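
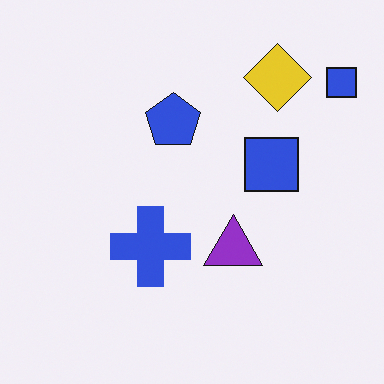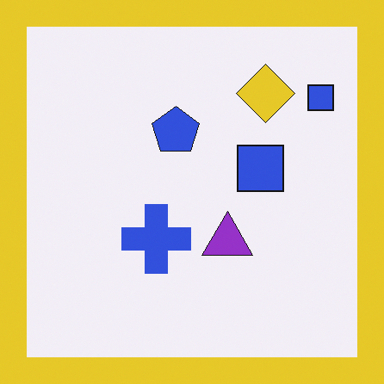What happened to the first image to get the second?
This is the original image framed with a yellow border.

A solid yellow frame runs around the edge of the second image, with the content slightly shrunk inside it.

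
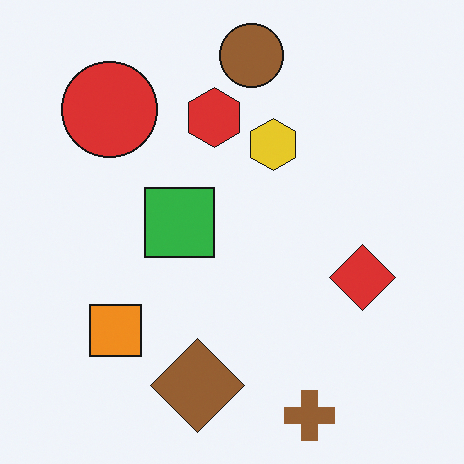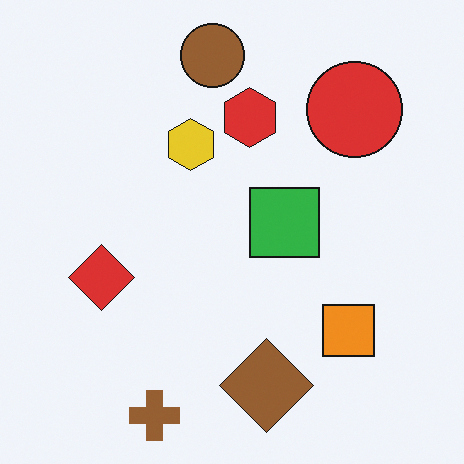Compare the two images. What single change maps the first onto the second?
Flipped horizontally (left ↔ right).

The red diamond is in the right of the first image and the left of the second — shapes on opposite sides of the vertical midline have swapped in a mirror flip.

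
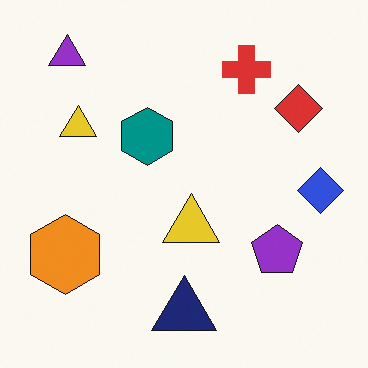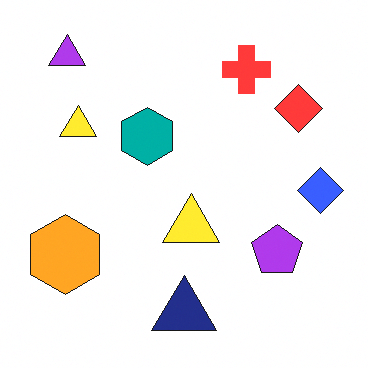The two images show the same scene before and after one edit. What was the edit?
It was slightly brightened.

Every pixel — background and shapes alike — is uniformly brightened.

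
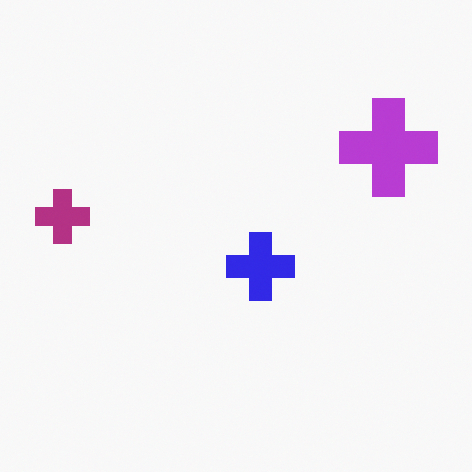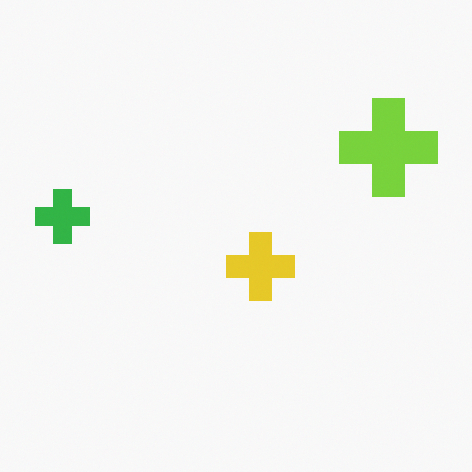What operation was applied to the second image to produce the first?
The transformation is: hue-shifted through roughly half the color wheel.

Every shape's color has rotated by the same amount around the hue wheel — a uniform hue shift.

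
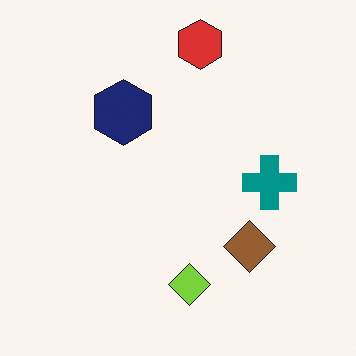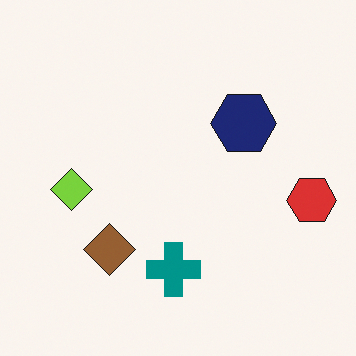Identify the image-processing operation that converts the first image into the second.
The second image is the first rotated 90° clockwise.

The red hexagon sits in the top of the first image and the right of the second — consistent with a whole-image 90° clockwise rotation.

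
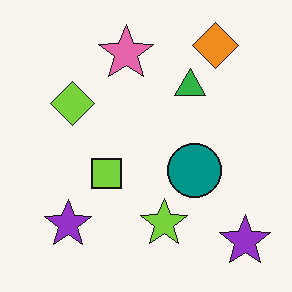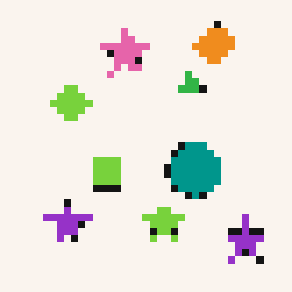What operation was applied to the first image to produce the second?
This is the original image moderately pixelated.

Shapes are reduced to large square blocks; fine edges and outlines are lost — a downscale-then-upscale (mosaic) effect.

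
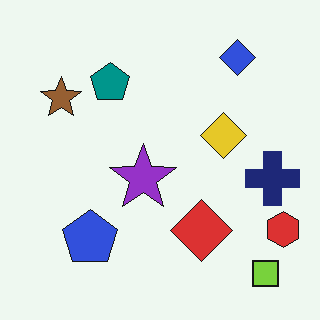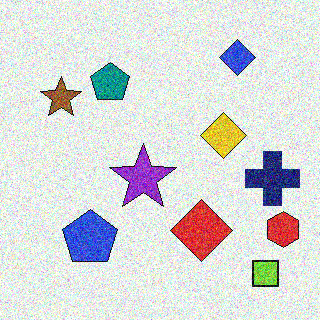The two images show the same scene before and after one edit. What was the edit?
This is the original image degraded with heavy additive noise.

Random speckle covers the whole image, including the flat background.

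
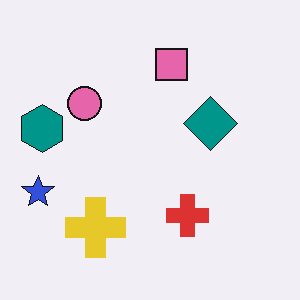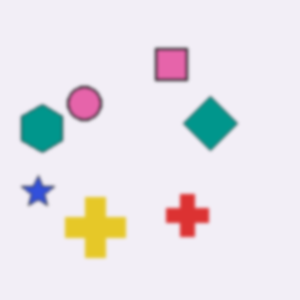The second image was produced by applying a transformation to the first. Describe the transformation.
This is the original image lightly blurred.

Shape edges and outlines are uniformly softened across the whole image.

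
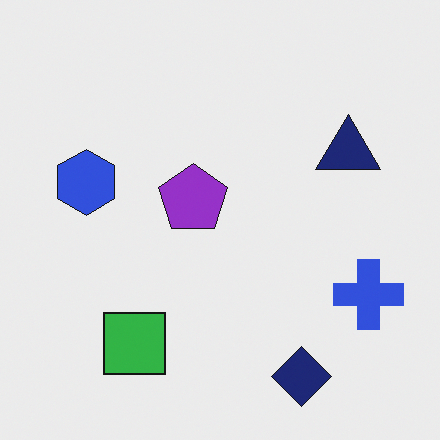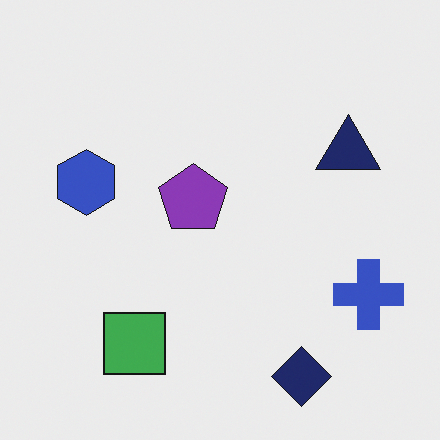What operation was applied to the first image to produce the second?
Slightly desaturated.

All colors are more muted and greyish — a global saturation change.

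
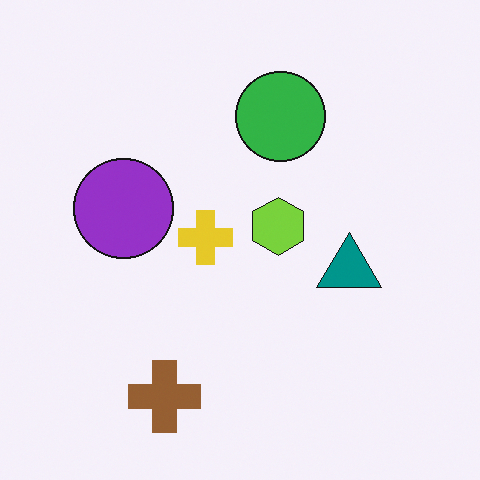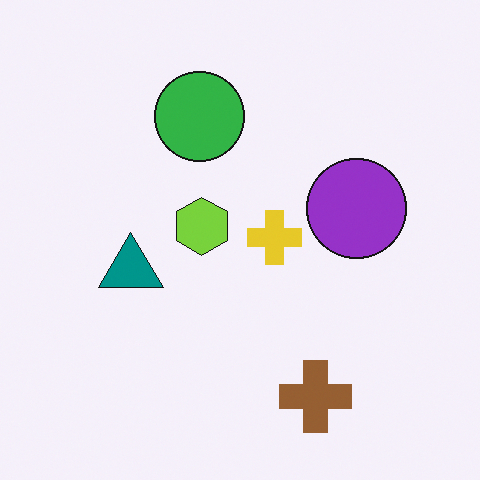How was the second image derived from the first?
The image was flipped horizontally (left ↔ right).

The purple circle is in the left of the first image and the right of the second — shapes on opposite sides of the vertical midline have swapped in a mirror flip.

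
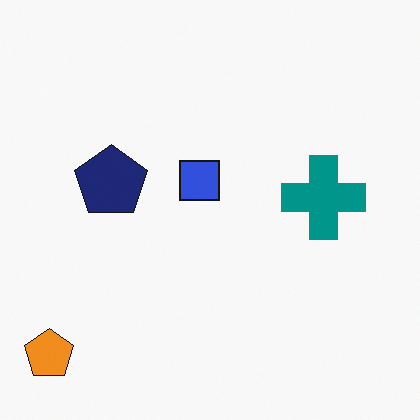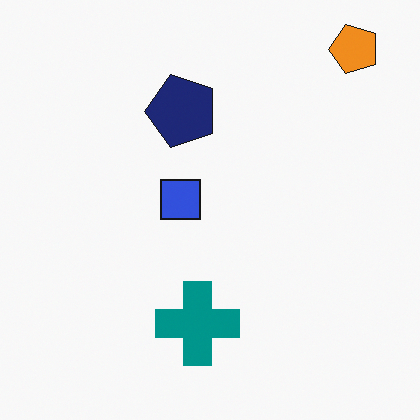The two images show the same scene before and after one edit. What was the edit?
The second image is the first transposed (reflected across the top-left ↔ bottom-right diagonal).

Shapes have swapped their row and column positions — what was in the top-right is now in the bottom-left — a diagonal reflection.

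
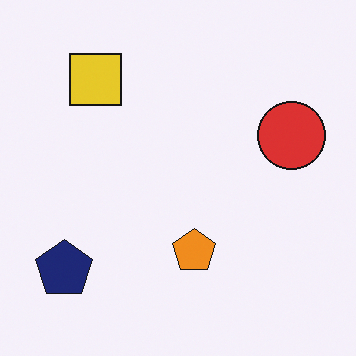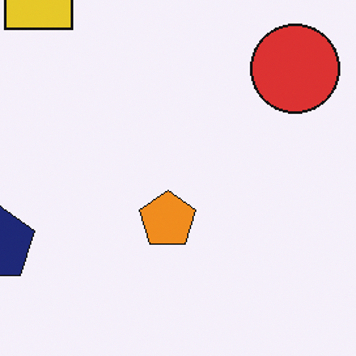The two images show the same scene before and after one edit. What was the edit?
The transformation is: cropped to a modestly smaller region and rescaled.

The visible shapes are larger and the field of view is narrower; shapes near the original edges may be partly or wholly outside the frame — a crop-and-rescale.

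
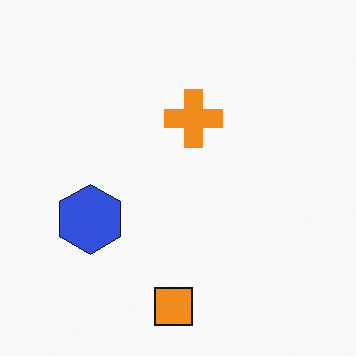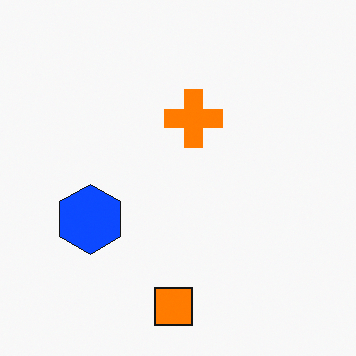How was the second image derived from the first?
Heavily oversaturated.

All colors are more vivid — a global saturation change.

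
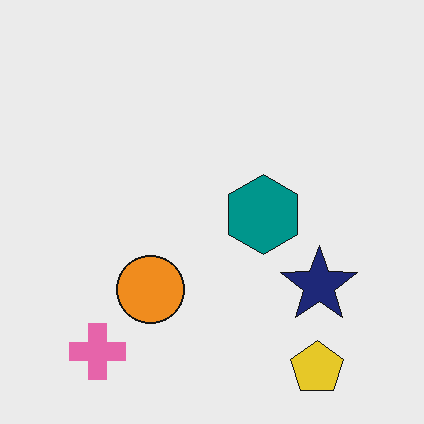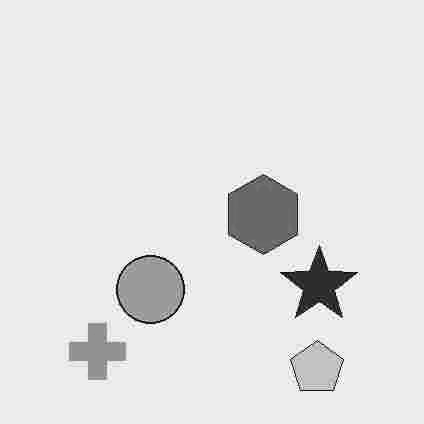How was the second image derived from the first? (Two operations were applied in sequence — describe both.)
The image was degraded with heavy JPEG compression, then converted to grayscale.

Blocky 8×8 compression artifacts appear around shape edges and the flat background shows ringing — characteristic JPEG degradation. All color is removed — every shape is now a shade of grey.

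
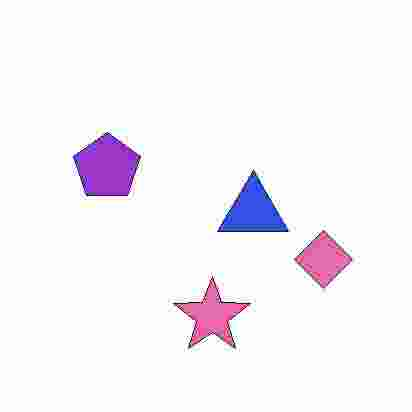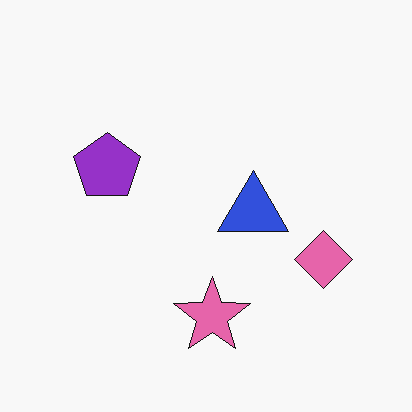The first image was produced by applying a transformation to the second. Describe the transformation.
Degraded with heavy JPEG compression.

Blocky 8×8 compression artifacts appear around shape edges and the flat background shows ringing — characteristic JPEG degradation.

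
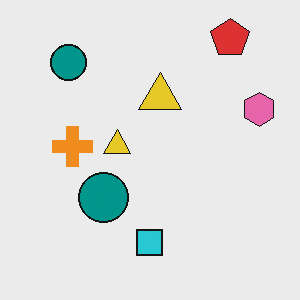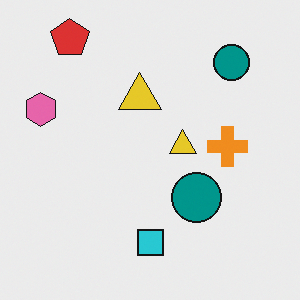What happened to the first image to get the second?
The transformation is: flipped horizontally (left ↔ right).

The pink hexagon is in the right of the first image and the left of the second — shapes on opposite sides of the vertical midline have swapped in a mirror flip.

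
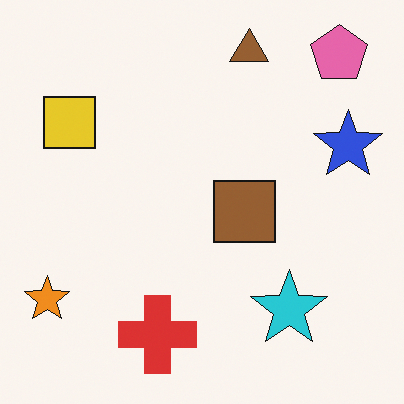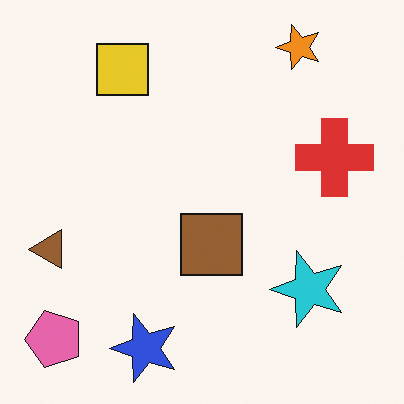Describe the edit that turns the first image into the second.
The image was transposed (reflected across the top-left ↔ bottom-right diagonal).

Shapes have swapped their row and column positions — what was in the top-right is now in the bottom-left — a diagonal reflection.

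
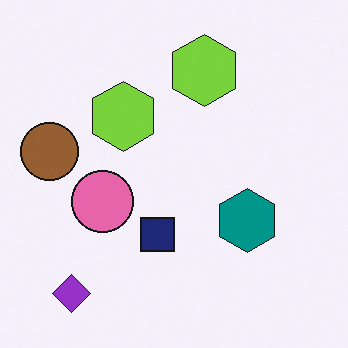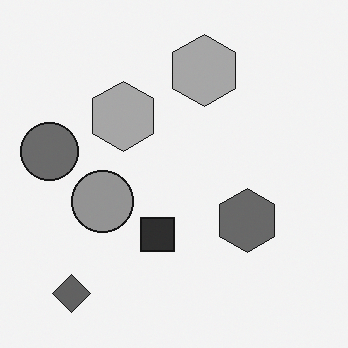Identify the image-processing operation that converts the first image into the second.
Converted to grayscale.

All color is removed — every shape is now a shade of grey.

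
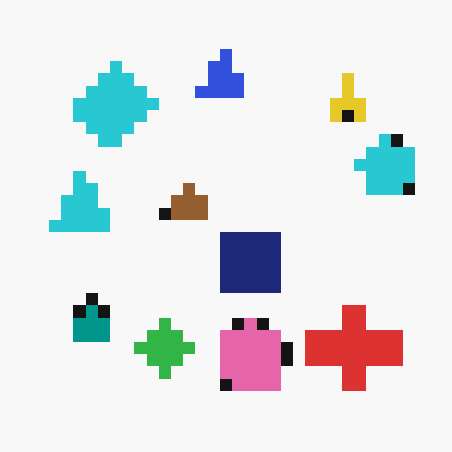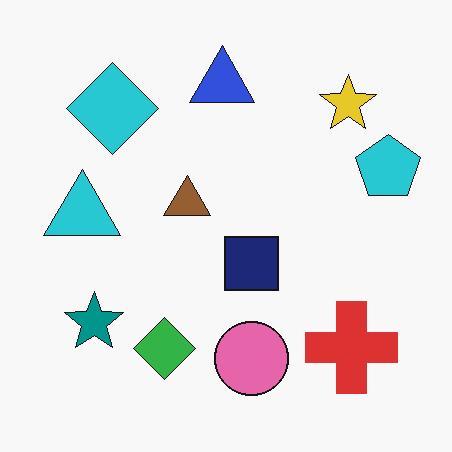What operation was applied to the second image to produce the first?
The first image is the second coarsely pixelated.

Shapes are reduced to large square blocks; fine edges and outlines are lost — a downscale-then-upscale (mosaic) effect.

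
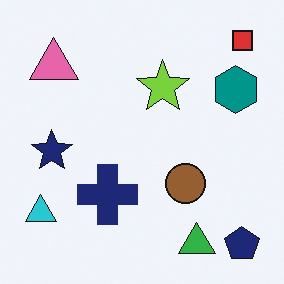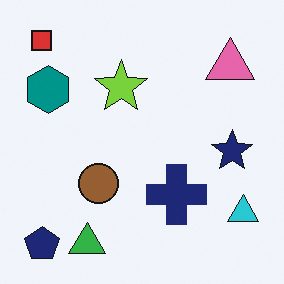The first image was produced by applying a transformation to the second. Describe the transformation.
Flipped horizontally (left ↔ right).

The cyan triangle is in the bottom-right of the second image and the bottom-left of the first — shapes on opposite sides of the vertical midline have swapped in a mirror flip.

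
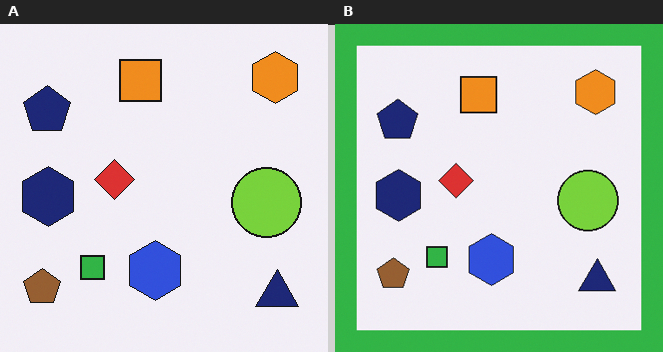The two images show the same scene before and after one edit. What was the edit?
Framed with a green border.

A solid green frame runs around the edge of the right (B) image, with the content slightly shrunk inside it.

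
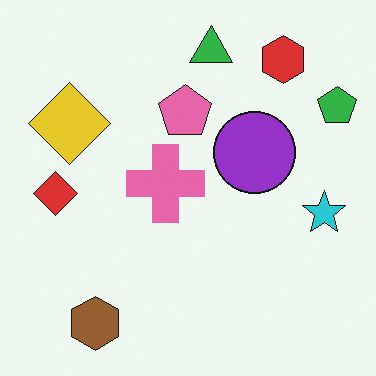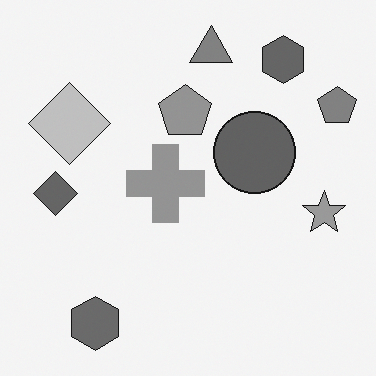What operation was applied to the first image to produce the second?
Converted to grayscale.

All color is removed — every shape is now a shade of grey.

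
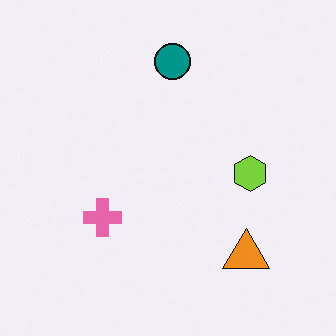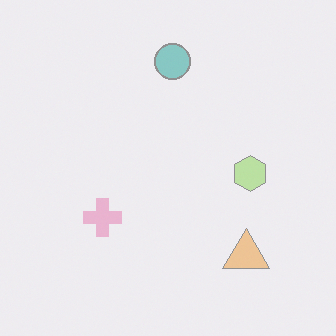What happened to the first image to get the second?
The transformation is: washed out (contrast reduced).

Tones are pushed toward mid-grey across the whole image — a global contrast change.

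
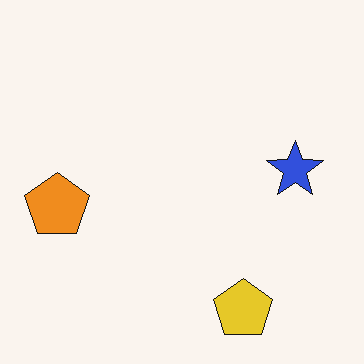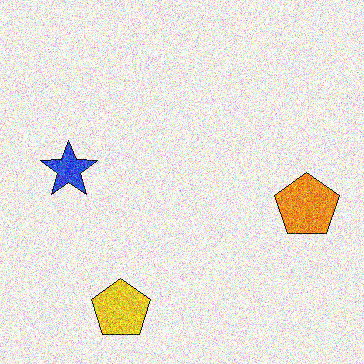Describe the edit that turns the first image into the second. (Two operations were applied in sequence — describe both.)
The image was degraded with heavy additive noise, then flipped horizontally (left ↔ right).

Random speckle covers the whole image, including the flat background. The orange pentagon is in the left of the first image and the right of the second — shapes on opposite sides of the vertical midline have swapped in a mirror flip.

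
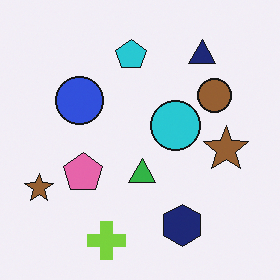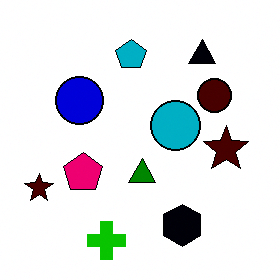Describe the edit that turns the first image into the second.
It was given much higher contrast.

Tones are pushed away from mid-grey across the whole image — a global contrast change.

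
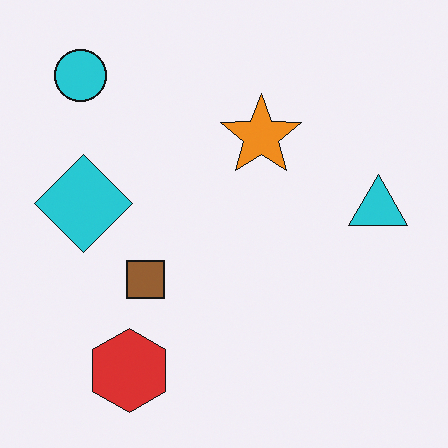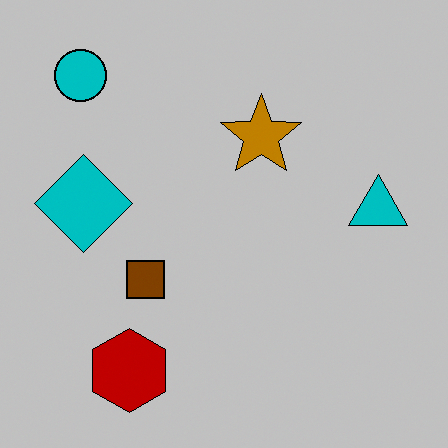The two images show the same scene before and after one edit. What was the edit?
The second image is the first heavily posterized to just a handful of flat colors.

Each flat color has snapped to a coarser quantized level — most visibly, the near-white background has dropped to a flat grey.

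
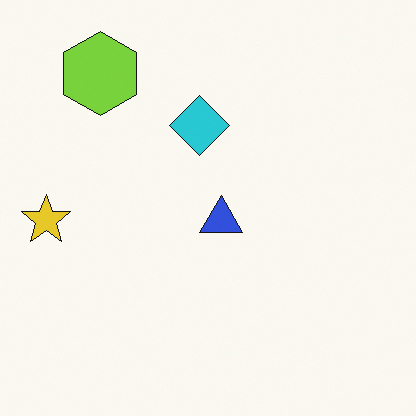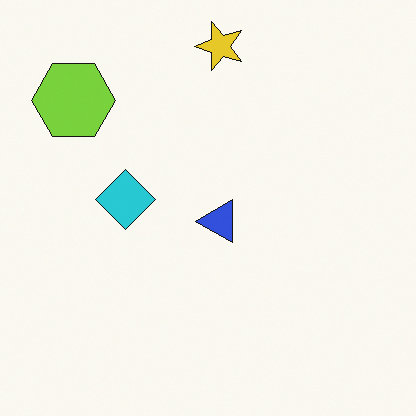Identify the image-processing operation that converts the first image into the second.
The image was transposed (reflected across the top-left ↔ bottom-right diagonal).

Shapes have swapped their row and column positions — what was in the top-right is now in the bottom-left — a diagonal reflection.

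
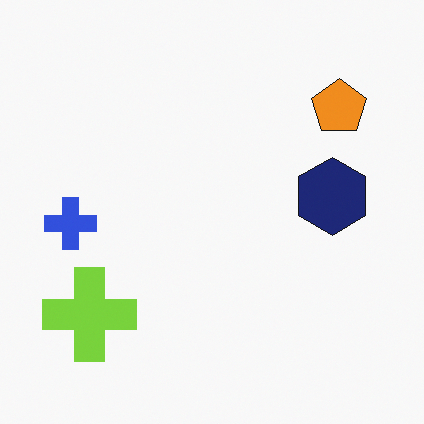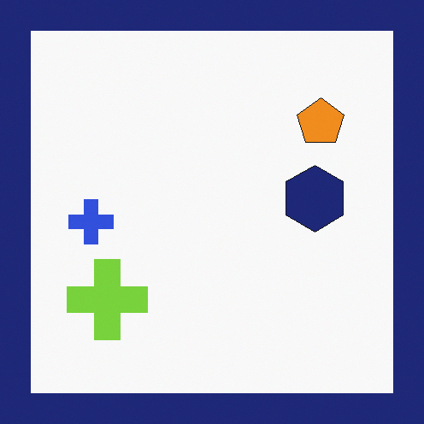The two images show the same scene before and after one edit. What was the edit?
This is the original image framed with a navy border.

A solid navy frame runs around the edge of the second image, with the content slightly shrunk inside it.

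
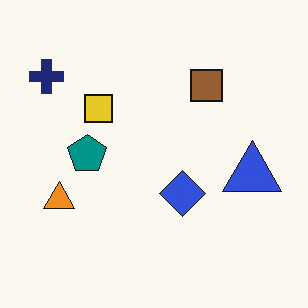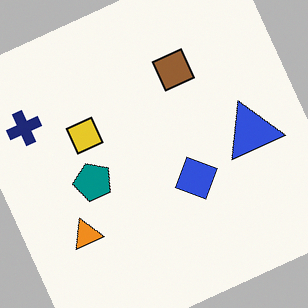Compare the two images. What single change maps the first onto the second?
The image was rotated counter-clockwise by a clearly visible amount.

Every shape is tilted by the same angle and the image corners show triangular fill wedges — a whole-image rotation by a non-right angle.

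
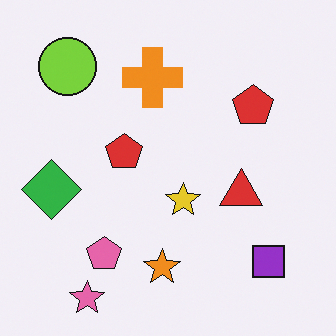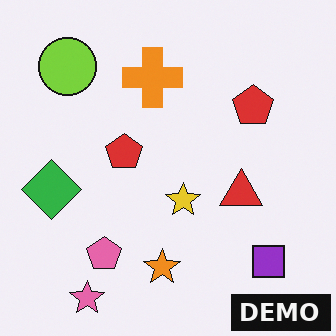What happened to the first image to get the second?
It was watermarked with the text "DEMO" in the lower-right corner.

A dark label reading "DEMO" appears in the lower-right corner.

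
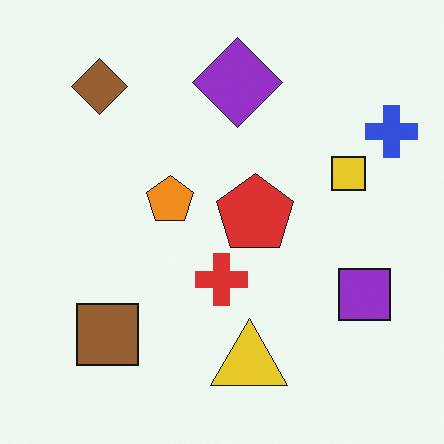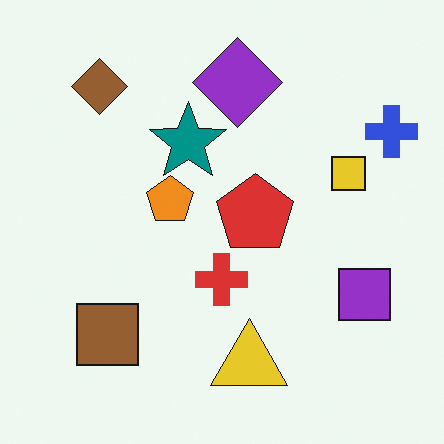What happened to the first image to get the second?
The second image is the first overlaid with an additional teal star.

A teal star appears in the second image that is absent from the first.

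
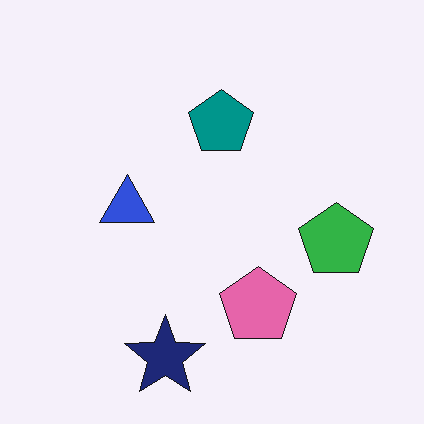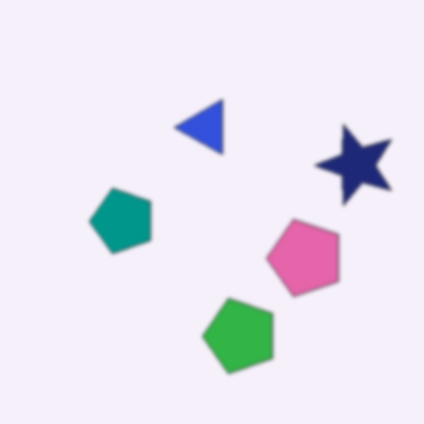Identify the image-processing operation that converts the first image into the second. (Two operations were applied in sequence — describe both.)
This is the original image transposed (reflected across the top-left ↔ bottom-right diagonal), then given a subtle gaussian blur.

Shapes have swapped their row and column positions — what was in the top-right is now in the bottom-left — a diagonal reflection. Shape edges and outlines are uniformly softened across the whole image.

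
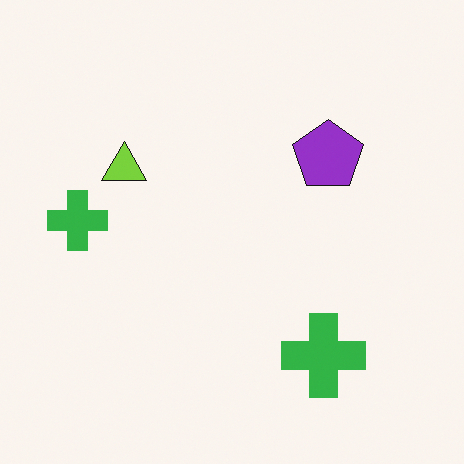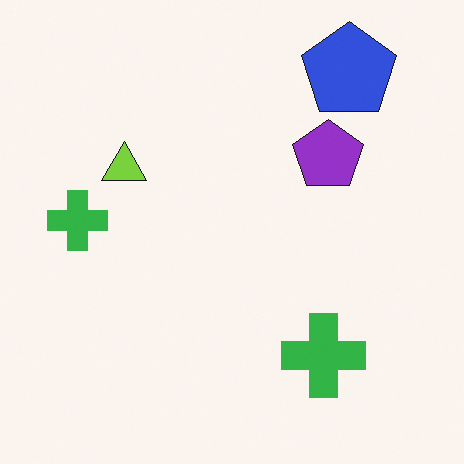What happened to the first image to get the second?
The second image is the first overlaid with an additional blue pentagon.

A blue pentagon appears in the second image that is absent from the first.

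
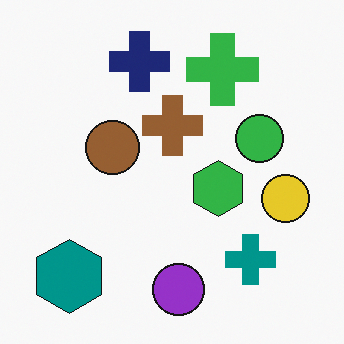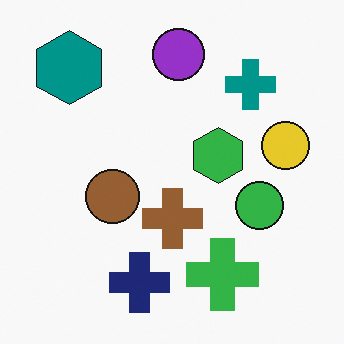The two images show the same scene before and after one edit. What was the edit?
The image was flipped vertically (top ↔ bottom).

The purple circle is in the bottom of the first image and the top of the second — shapes on opposite sides of the horizontal midline have swapped in a mirror flip.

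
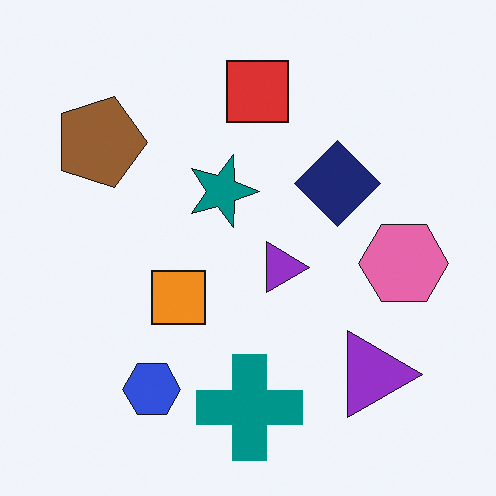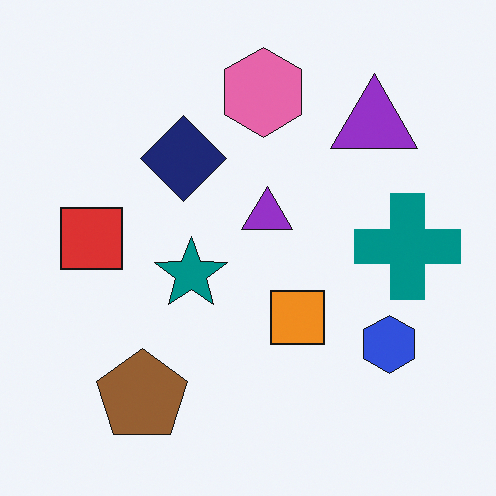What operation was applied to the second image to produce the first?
It was rotated 90° clockwise.

The brown pentagon sits in the bottom-left of the second image and the top-left of the first — consistent with a whole-image 90° clockwise rotation.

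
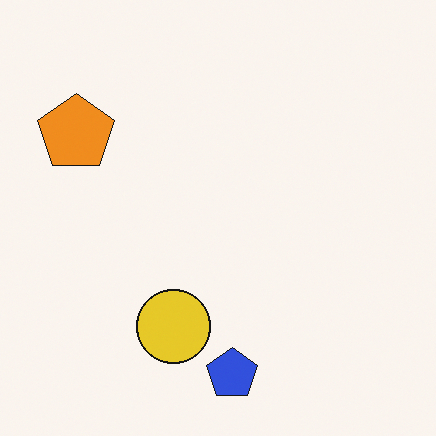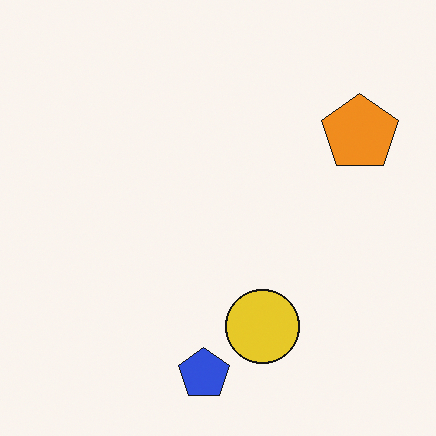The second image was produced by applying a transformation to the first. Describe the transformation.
Flipped horizontally (left ↔ right).

The orange pentagon is in the top-left of the first image and the top-right of the second — shapes on opposite sides of the vertical midline have swapped in a mirror flip.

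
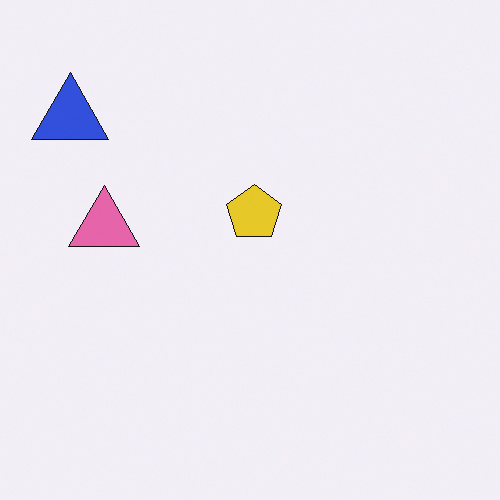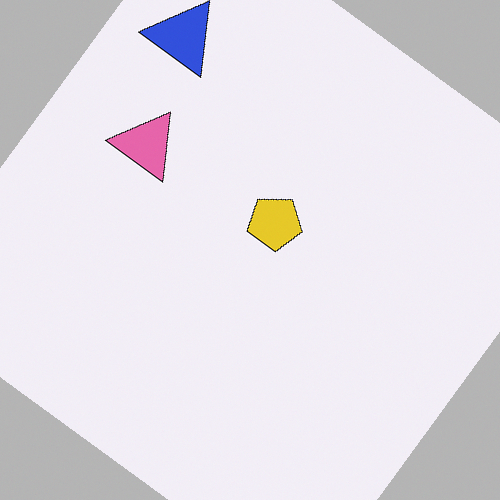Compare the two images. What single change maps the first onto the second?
Rotated clockwise by a large amount — several tens of degrees.

Every shape is tilted by the same angle and the image corners show triangular fill wedges — a whole-image rotation by a non-right angle.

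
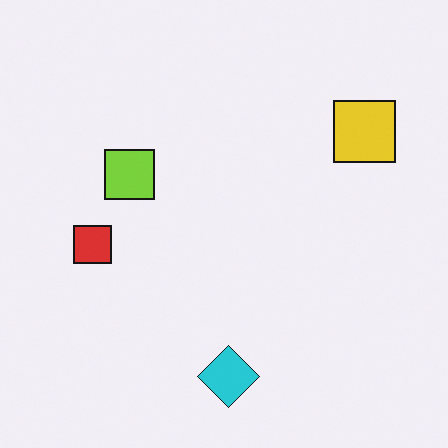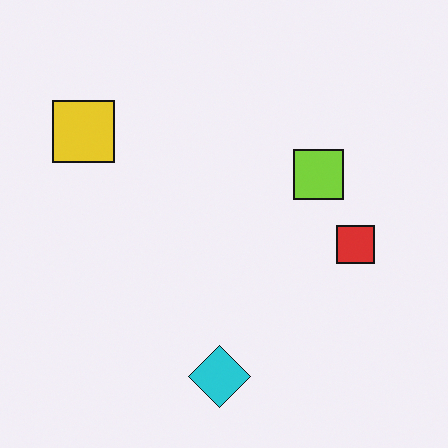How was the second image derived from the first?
Flipped horizontally (left ↔ right).

The yellow square is in the top-right of the first image and the top-left of the second — shapes on opposite sides of the vertical midline have swapped in a mirror flip.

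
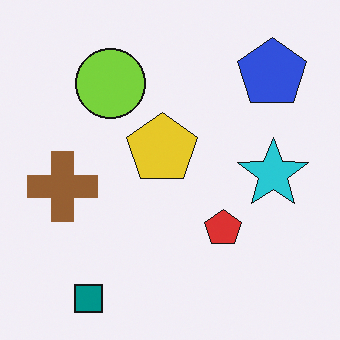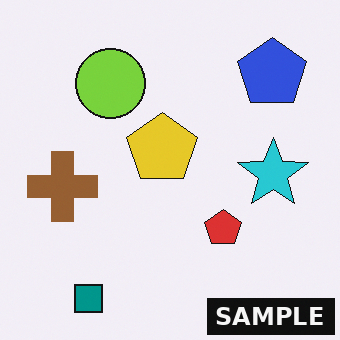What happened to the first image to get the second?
This is the original image watermarked with the text "SAMPLE" in the lower-right corner.

A dark label reading "SAMPLE" appears in the lower-right corner.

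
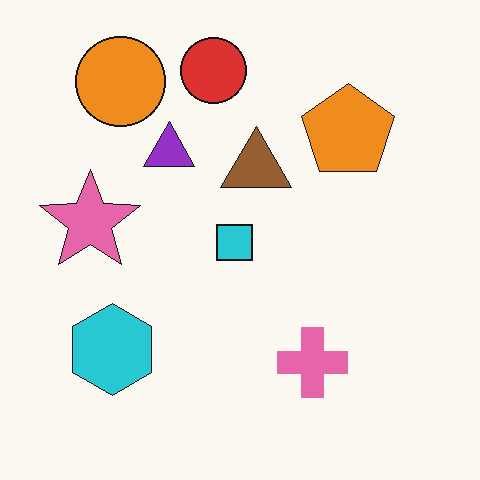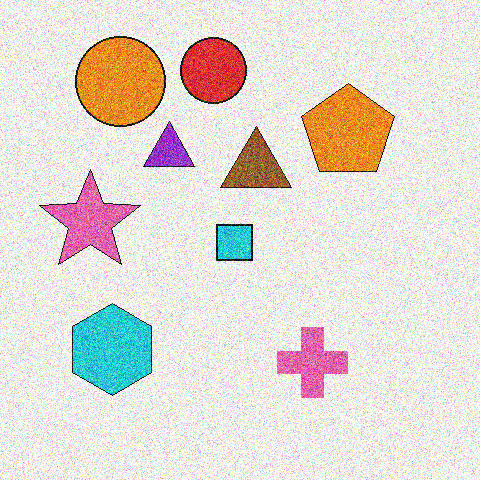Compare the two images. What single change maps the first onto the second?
This is the original image degraded with a thick layer of grain.

Random speckle covers the whole image, including the flat background.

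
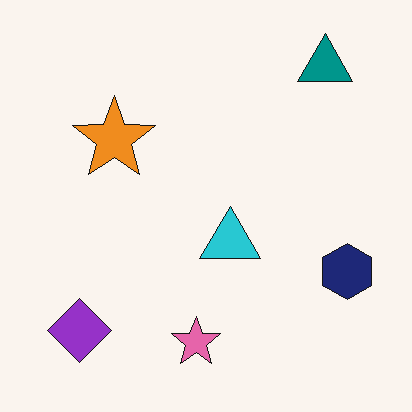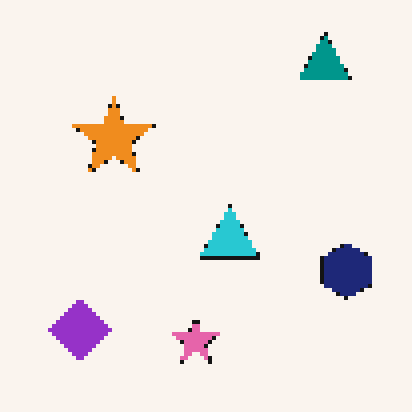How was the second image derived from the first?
The second image is the first mildly pixelated.

Shapes are reduced to large square blocks; fine edges and outlines are lost — a downscale-then-upscale (mosaic) effect.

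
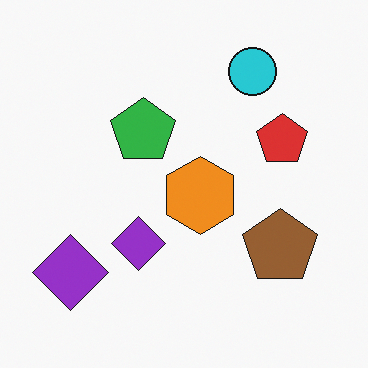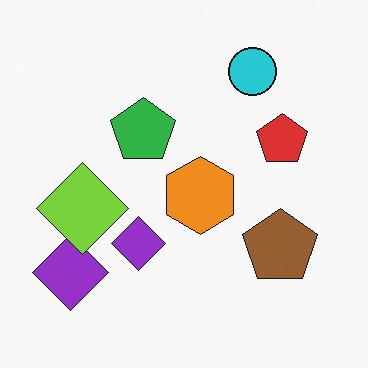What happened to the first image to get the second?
Overlaid with an additional lime diamond.

A lime diamond appears in the second image that is absent from the first.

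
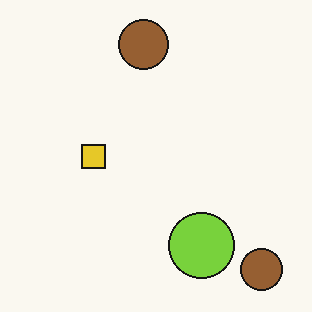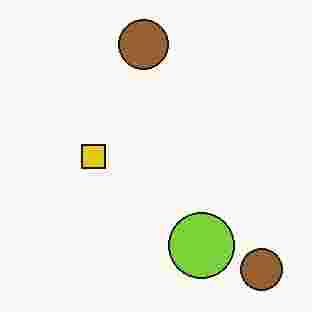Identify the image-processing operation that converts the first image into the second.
The transformation is: heavily JPEG-compressed with obvious blocking artifacts.

Blocky 8×8 compression artifacts appear around shape edges and the flat background shows ringing — characteristic JPEG degradation.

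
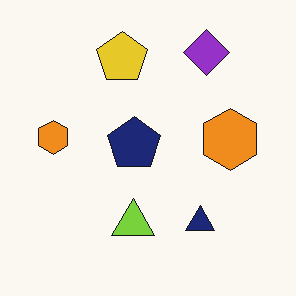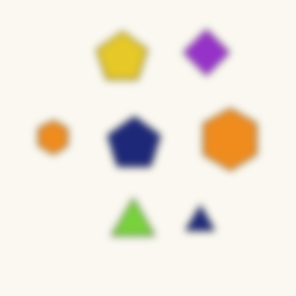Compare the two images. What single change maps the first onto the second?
This is the original image noticeably gaussian-blurred.

Shape edges and outlines are uniformly softened across the whole image.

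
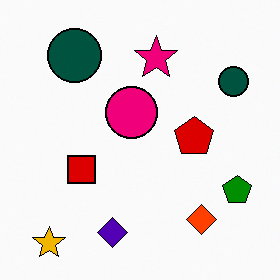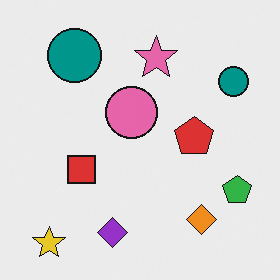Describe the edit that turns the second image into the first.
The image was given much higher contrast.

Tones are pushed away from mid-grey across the whole image — a global contrast change.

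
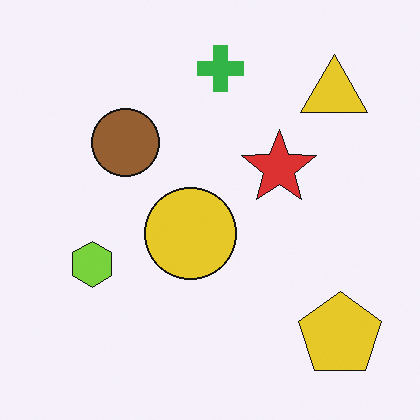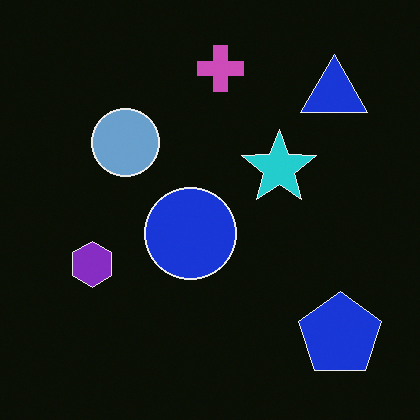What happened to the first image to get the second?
The second image is the first color-inverted (negative).

The light background has become dark and every shape's color is its complement — a photographic negative.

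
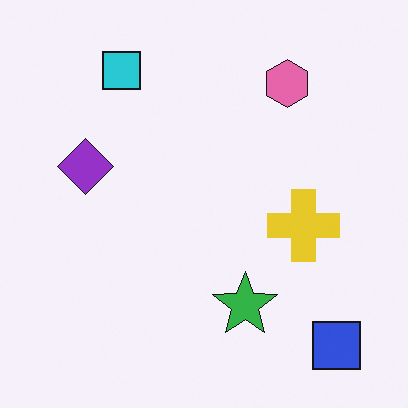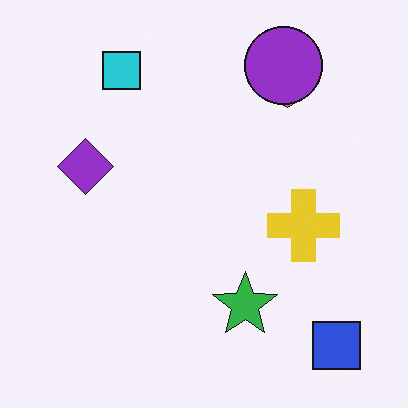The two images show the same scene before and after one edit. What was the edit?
The second image is the first overlaid with an additional purple circle.

A purple circle appears in the second image that is absent from the first.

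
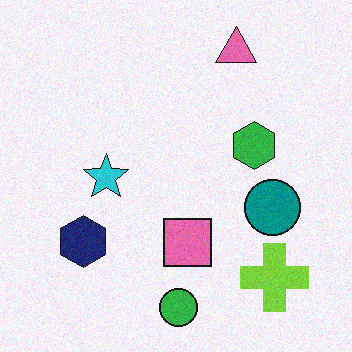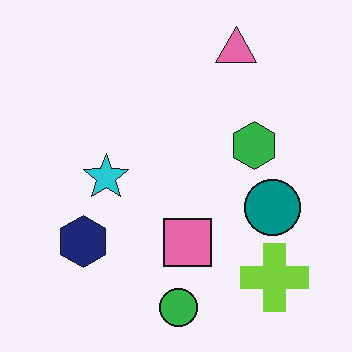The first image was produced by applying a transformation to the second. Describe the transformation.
It was degraded with subtle gaussian noise.

Random speckle covers the whole image, including the flat background.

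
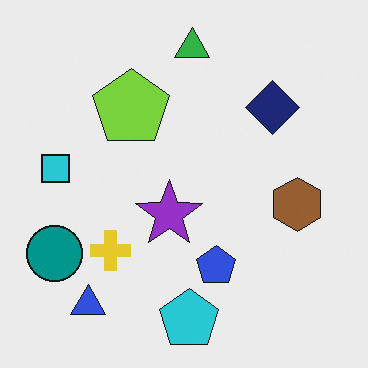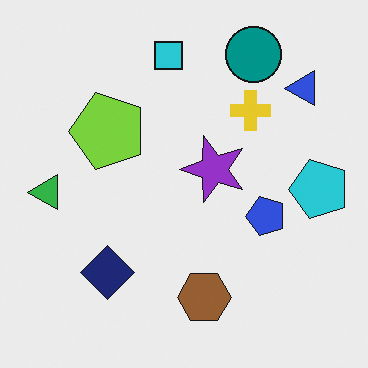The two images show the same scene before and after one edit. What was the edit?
This is the original image transposed (reflected across the top-left ↔ bottom-right diagonal).

Shapes have swapped their row and column positions — what was in the top-right is now in the bottom-left — a diagonal reflection.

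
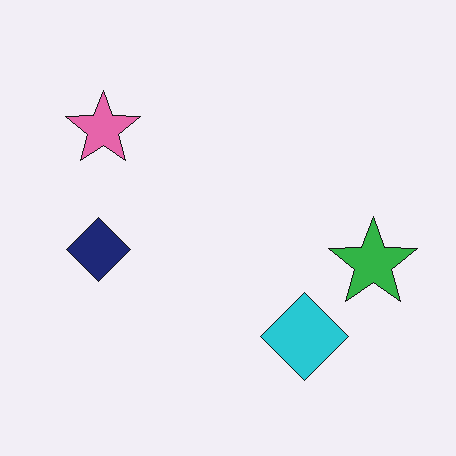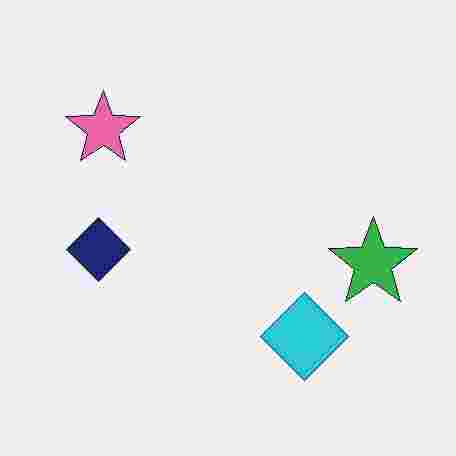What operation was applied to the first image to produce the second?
The second image is the first heavily JPEG-compressed with obvious blocking artifacts.

Blocky 8×8 compression artifacts appear around shape edges and the flat background shows ringing — characteristic JPEG degradation.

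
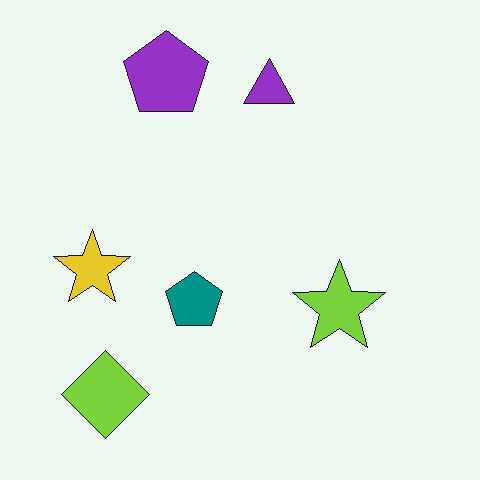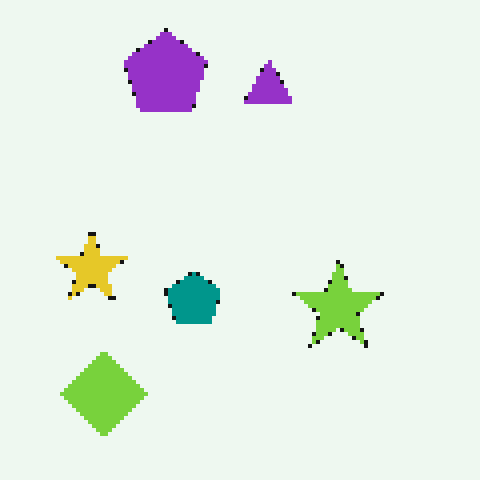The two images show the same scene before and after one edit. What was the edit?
This is the original image mildly pixelated.

Shapes are reduced to large square blocks; fine edges and outlines are lost — a downscale-then-upscale (mosaic) effect.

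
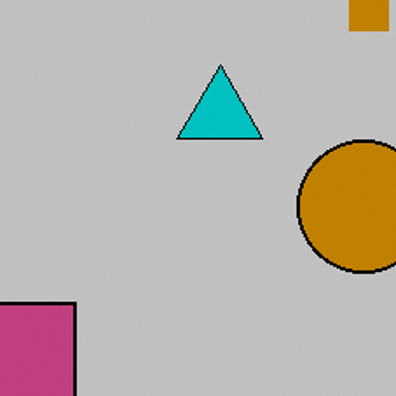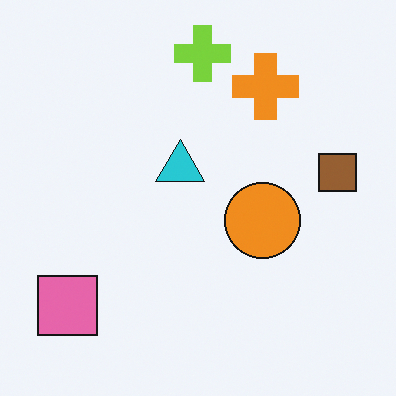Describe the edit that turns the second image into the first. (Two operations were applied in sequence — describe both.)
The first image is the second heavily posterized to just a handful of flat colors, then cropped tightly and scaled back up.

Each flat color has snapped to a coarser quantized level — most visibly, the near-white background has dropped to a flat grey. The visible shapes are larger and the field of view is narrower; shapes near the original edges may be partly or wholly outside the frame — a crop-and-rescale.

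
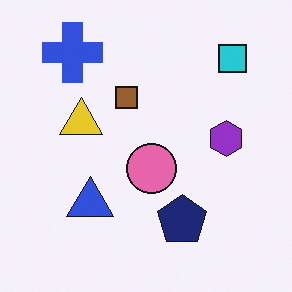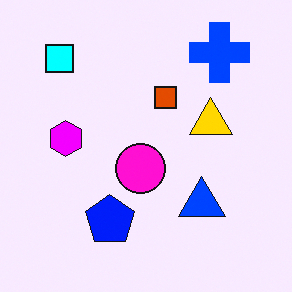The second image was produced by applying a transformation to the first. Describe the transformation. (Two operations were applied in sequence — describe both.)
The transformation is: flipped horizontally (left ↔ right), then heavily oversaturated.

The cyan square is in the top-right of the first image and the top-left of the second — shapes on opposite sides of the vertical midline have swapped in a mirror flip. All colors are more vivid — a global saturation change.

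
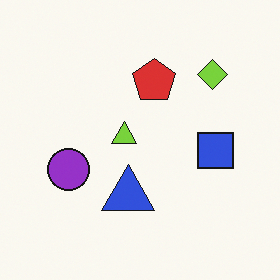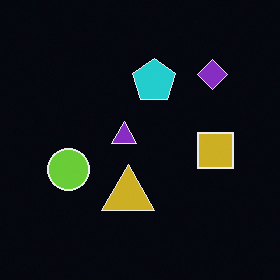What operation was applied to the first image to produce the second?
The second image is the first color-inverted (negative).

The light background has become dark and every shape's color is its complement — a photographic negative.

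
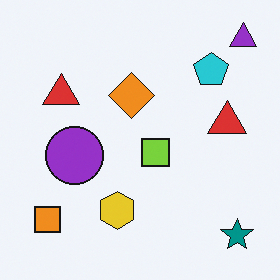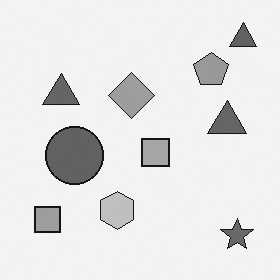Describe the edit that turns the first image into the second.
Converted to grayscale.

All color is removed — every shape is now a shade of grey.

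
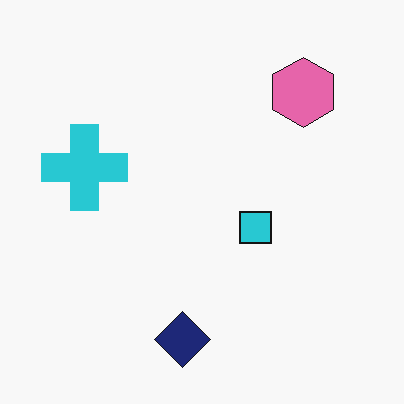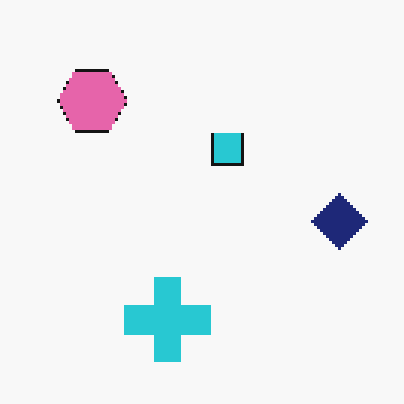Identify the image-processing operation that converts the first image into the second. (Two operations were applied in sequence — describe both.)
This is the original image rotated 90° counter-clockwise, then lightly pixelated (a mild mosaic effect).

The pink hexagon sits in the top-right of the first image and the top-left of the second — consistent with a whole-image 90° counter-clockwise rotation. Shapes are reduced to large square blocks; fine edges and outlines are lost — a downscale-then-upscale (mosaic) effect.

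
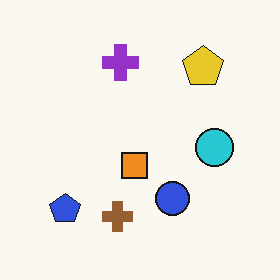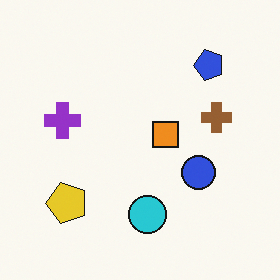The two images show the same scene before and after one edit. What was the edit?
The image was transposed (reflected across the top-left ↔ bottom-right diagonal).

Shapes have swapped their row and column positions — what was in the top-right is now in the bottom-left — a diagonal reflection.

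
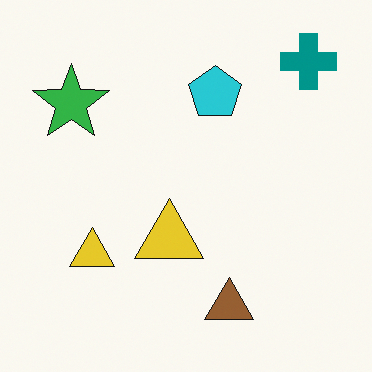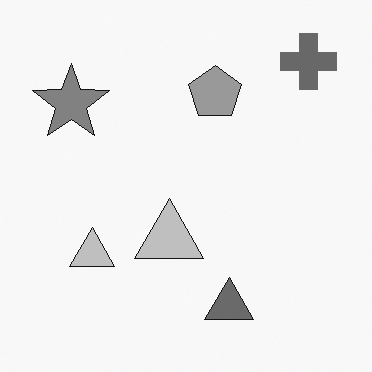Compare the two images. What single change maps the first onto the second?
The transformation is: converted to grayscale.

All color is removed — every shape is now a shade of grey.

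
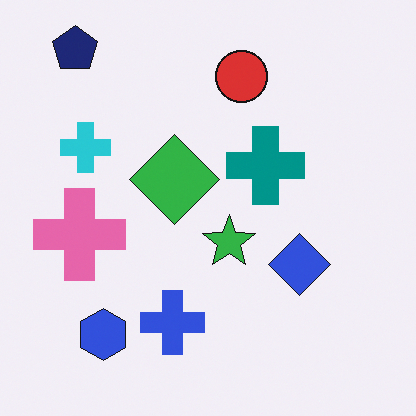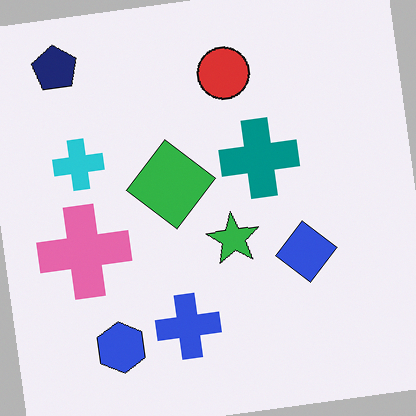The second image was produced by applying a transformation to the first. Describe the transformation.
It was rotated counter-clockwise by a few degrees.

Every shape is tilted by the same angle and the image corners show triangular fill wedges — a whole-image rotation by a non-right angle.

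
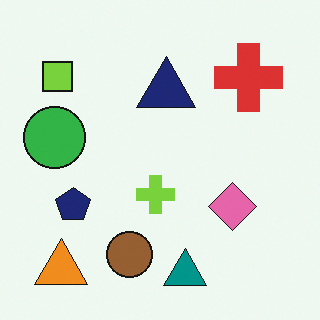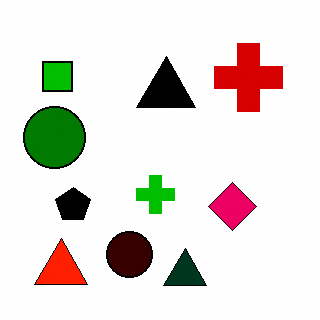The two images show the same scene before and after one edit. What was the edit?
It was given much higher contrast.

Tones are pushed away from mid-grey across the whole image — a global contrast change.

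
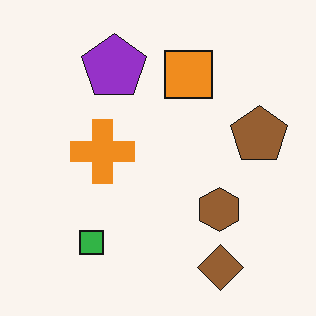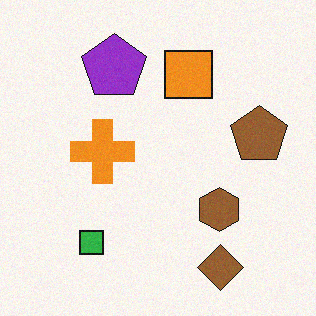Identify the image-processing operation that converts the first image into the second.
It was degraded with a light layer of grain.

Random speckle covers the whole image, including the flat background.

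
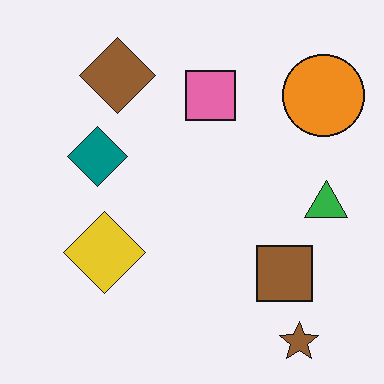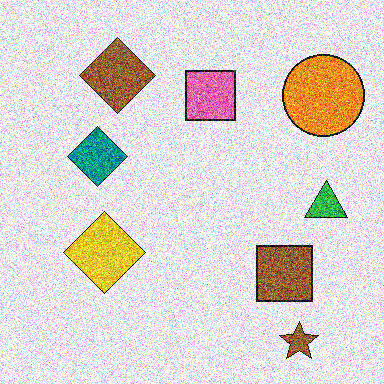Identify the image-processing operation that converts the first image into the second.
The transformation is: degraded with heavy additive noise.

Random speckle covers the whole image, including the flat background.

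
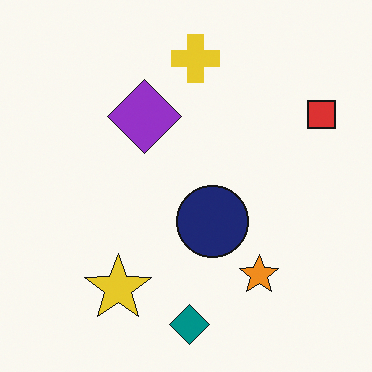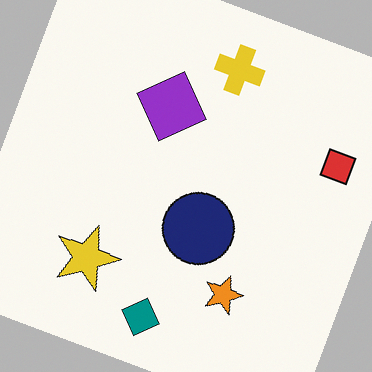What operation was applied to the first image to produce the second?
The image was rotated clockwise by a moderate amount.

Every shape is tilted by the same angle and the image corners show triangular fill wedges — a whole-image rotation by a non-right angle.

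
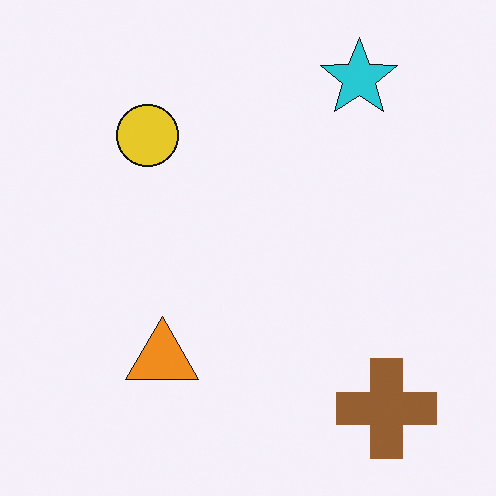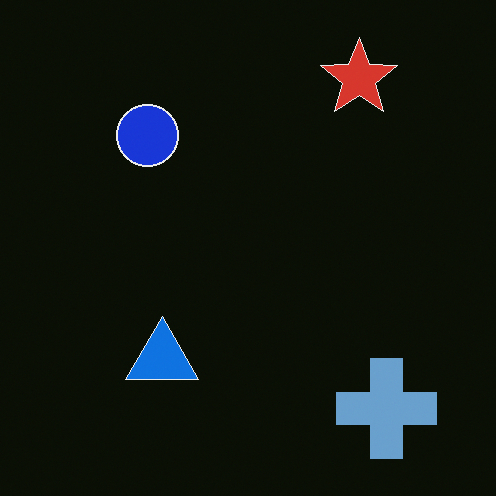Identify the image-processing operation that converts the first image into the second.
The second image is the first color-inverted (negative).

The light background has become dark and every shape's color is its complement — a photographic negative.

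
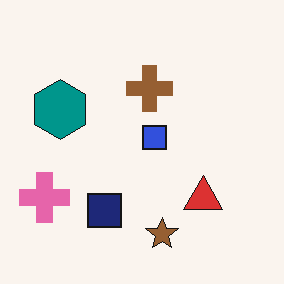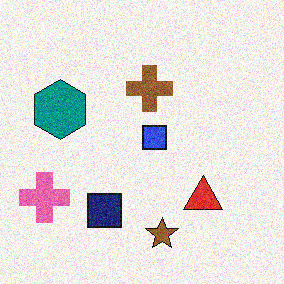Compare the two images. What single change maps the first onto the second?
It was degraded with moderate additive noise.

Random speckle covers the whole image, including the flat background.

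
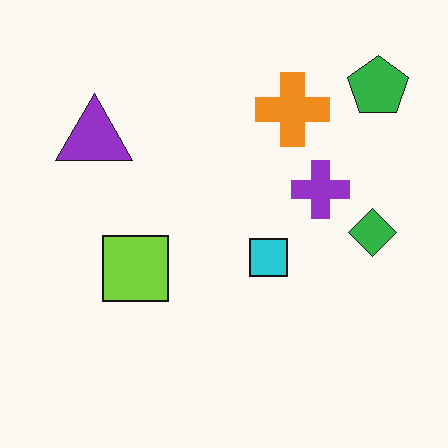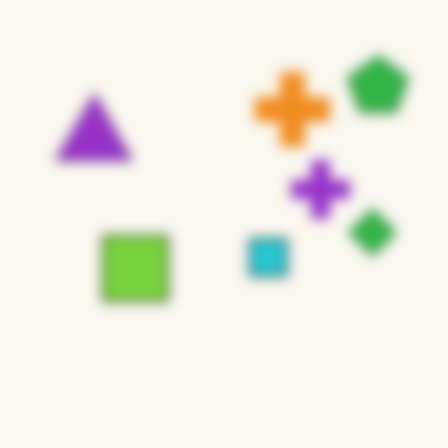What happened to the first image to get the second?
The second image is the first strongly gaussian-blurred.

Shape edges and outlines are uniformly softened across the whole image.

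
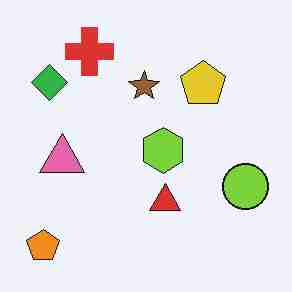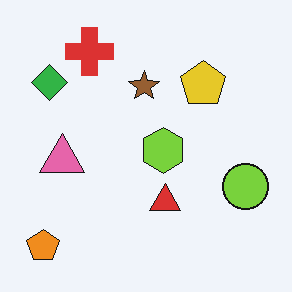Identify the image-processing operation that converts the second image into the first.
The transformation is: heavily JPEG-compressed with obvious blocking artifacts.

Blocky 8×8 compression artifacts appear around shape edges and the flat background shows ringing — characteristic JPEG degradation.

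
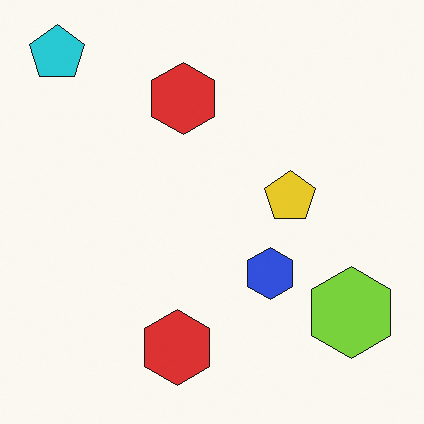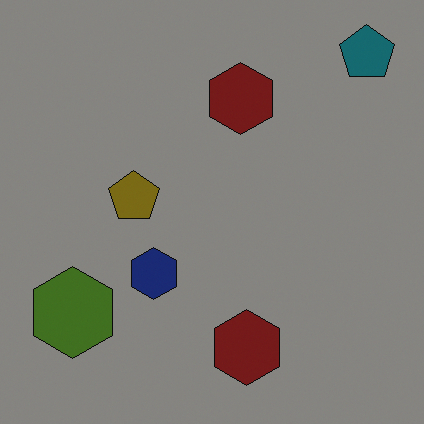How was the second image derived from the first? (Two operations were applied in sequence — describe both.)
It was flipped horizontally (left ↔ right), then darkened a lot.

The cyan pentagon is in the top-left of the first image and the top-right of the second — shapes on opposite sides of the vertical midline have swapped in a mirror flip. Every pixel — background and shapes alike — is uniformly darkened.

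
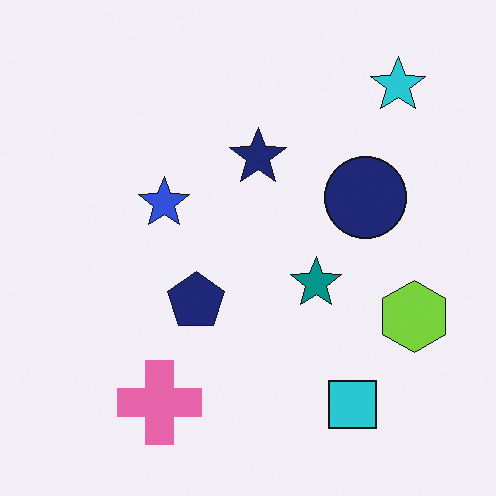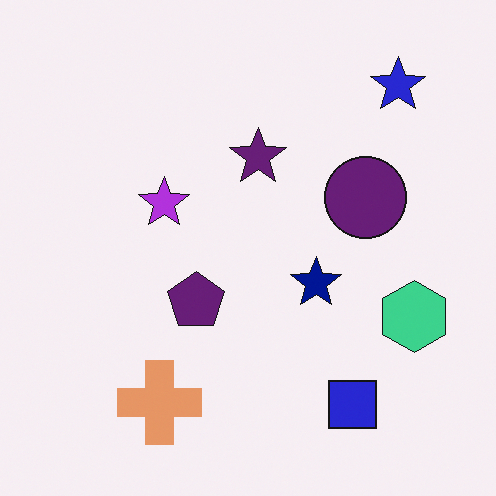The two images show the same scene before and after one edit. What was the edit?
The image was hue-shifted by a small amount.

Every shape's color has rotated by the same amount around the hue wheel — a uniform hue shift.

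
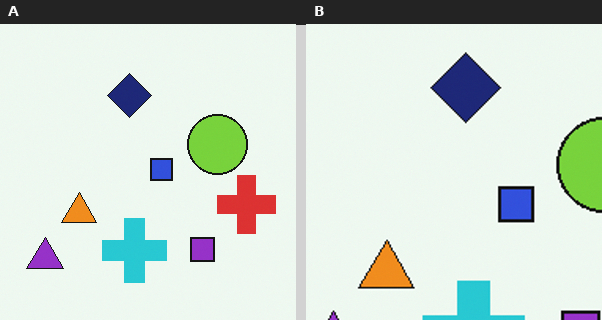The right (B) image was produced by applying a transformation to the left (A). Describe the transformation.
It was cropped to a modestly smaller region and rescaled.

The visible shapes are larger and the field of view is narrower; shapes near the original edges may be partly or wholly outside the frame — a crop-and-rescale.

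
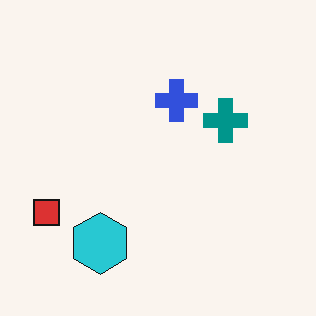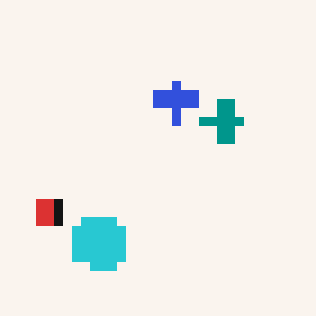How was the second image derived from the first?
The second image is the first coarsely pixelated.

Shapes are reduced to large square blocks; fine edges and outlines are lost — a downscale-then-upscale (mosaic) effect.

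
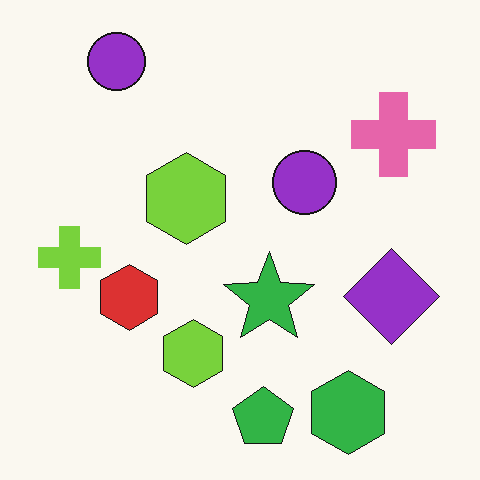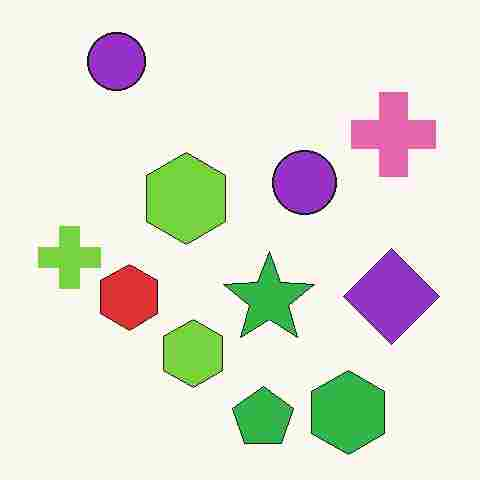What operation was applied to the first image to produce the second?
The second image is the first heavily JPEG-compressed with obvious blocking artifacts.

Blocky 8×8 compression artifacts appear around shape edges and the flat background shows ringing — characteristic JPEG degradation.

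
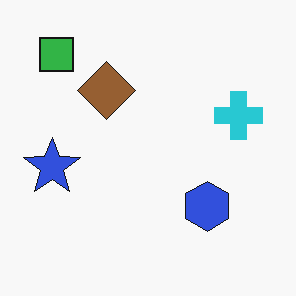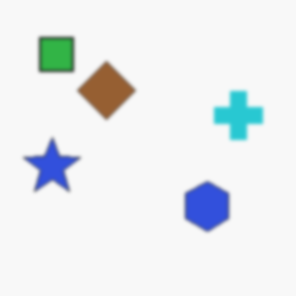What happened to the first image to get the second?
Lightly blurred.

Shape edges and outlines are uniformly softened across the whole image.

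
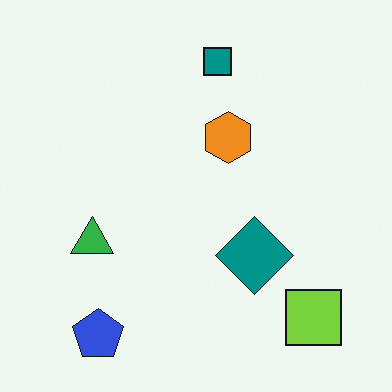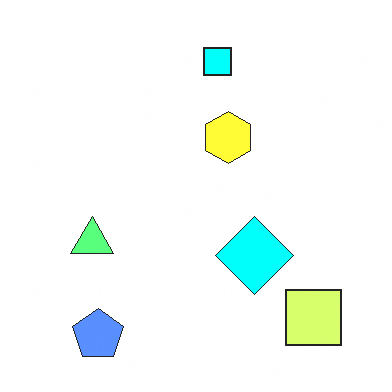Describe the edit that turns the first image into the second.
Substantially brightened.

Every pixel — background and shapes alike — is uniformly brightened.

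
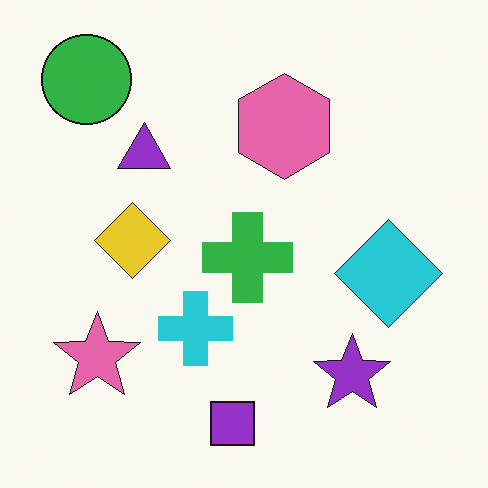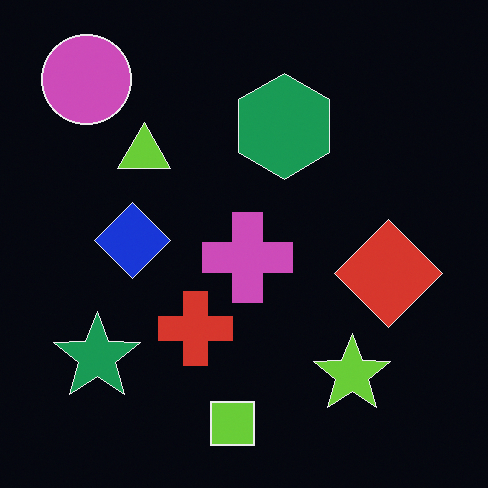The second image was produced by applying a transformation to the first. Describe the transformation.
The transformation is: color-inverted (negative).

The light background has become dark and every shape's color is its complement — a photographic negative.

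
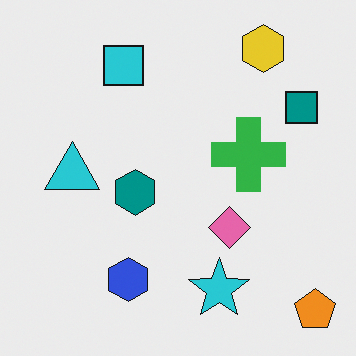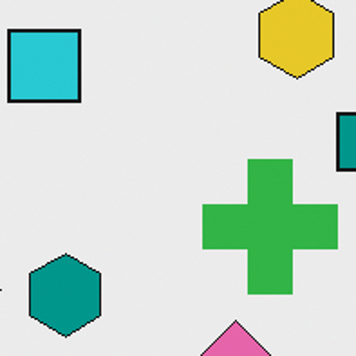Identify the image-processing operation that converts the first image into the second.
It was cropped tightly and scaled back up.

The visible shapes are larger and the field of view is narrower; shapes near the original edges may be partly or wholly outside the frame — a crop-and-rescale.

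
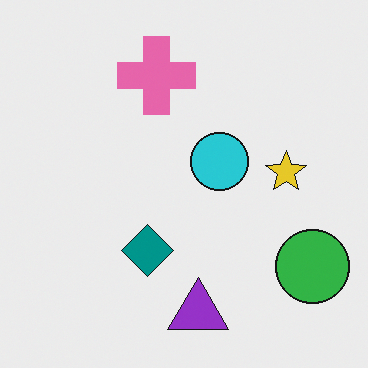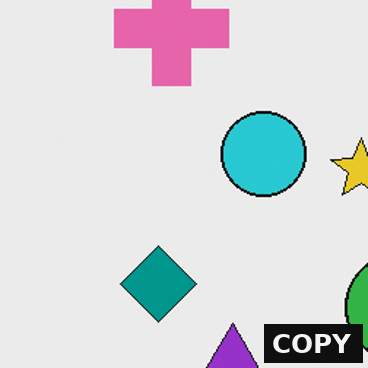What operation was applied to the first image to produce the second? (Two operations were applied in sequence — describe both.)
It was cropped to a modestly smaller region and rescaled, then watermarked with the text "COPY" in the lower-right corner.

The visible shapes are larger and the field of view is narrower; shapes near the original edges may be partly or wholly outside the frame — a crop-and-rescale. A dark label reading "COPY" appears in the lower-right corner.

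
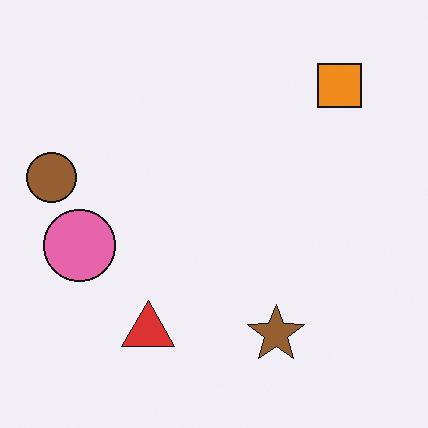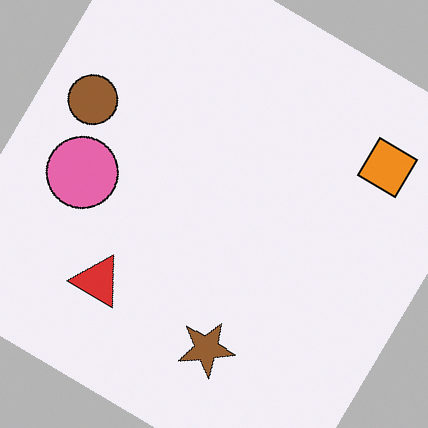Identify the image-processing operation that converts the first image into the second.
It was rotated clockwise by a large amount — several tens of degrees.

Every shape is tilted by the same angle and the image corners show triangular fill wedges — a whole-image rotation by a non-right angle.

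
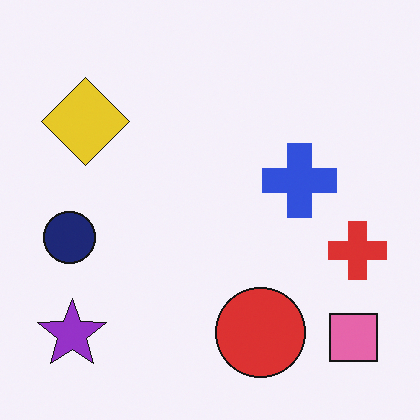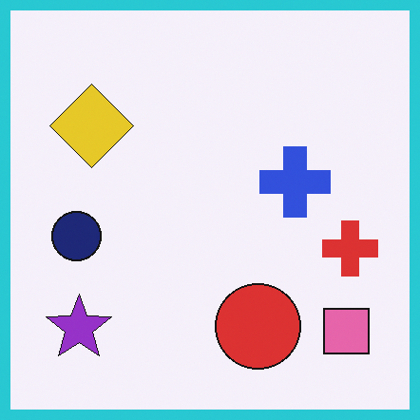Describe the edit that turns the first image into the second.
This is the original image framed with a cyan border.

A solid cyan frame runs around the edge of the second image, with the content slightly shrunk inside it.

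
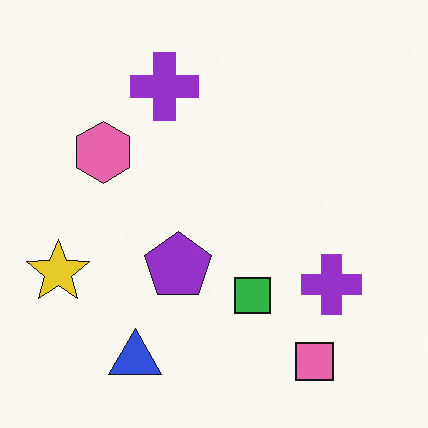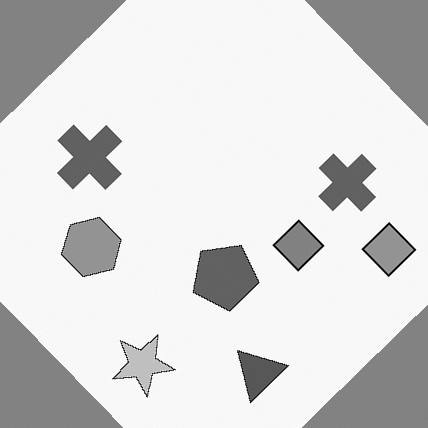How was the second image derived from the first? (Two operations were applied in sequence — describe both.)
The image was converted to grayscale, then rotated counter-clockwise by a large amount — several tens of degrees.

All color is removed — every shape is now a shade of grey. Every shape is tilted by the same angle and the image corners show triangular fill wedges — a whole-image rotation by a non-right angle.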